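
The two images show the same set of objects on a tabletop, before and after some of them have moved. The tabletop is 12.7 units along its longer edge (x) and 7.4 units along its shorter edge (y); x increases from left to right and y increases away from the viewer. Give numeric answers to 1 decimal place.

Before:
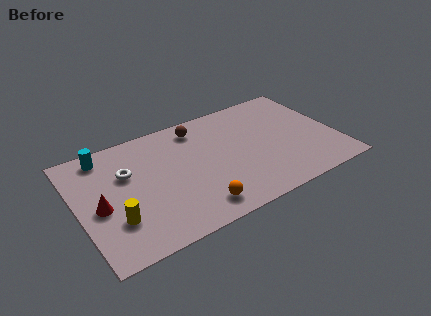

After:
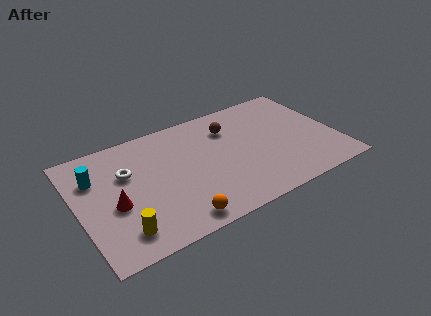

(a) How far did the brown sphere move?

1.7

The brown sphere moved from about (6.2, 6.2) to (7.7, 5.5), a distance of √(1.5² + 0.7²) ≈ 1.7.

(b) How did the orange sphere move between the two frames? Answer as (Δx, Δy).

(-1.0, -0.3)

The orange sphere started near (5.4, 1.2) and ended near (4.4, 0.9).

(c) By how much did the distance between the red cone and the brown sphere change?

+0.5

The distance was about 6.0 in the first image and 6.5 in the second, so they moved 0.5 units further apart.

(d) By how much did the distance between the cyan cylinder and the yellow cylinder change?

-0.3

The distance was about 4.2 in the first image and 3.9 in the second, so they moved 0.3 units closer together.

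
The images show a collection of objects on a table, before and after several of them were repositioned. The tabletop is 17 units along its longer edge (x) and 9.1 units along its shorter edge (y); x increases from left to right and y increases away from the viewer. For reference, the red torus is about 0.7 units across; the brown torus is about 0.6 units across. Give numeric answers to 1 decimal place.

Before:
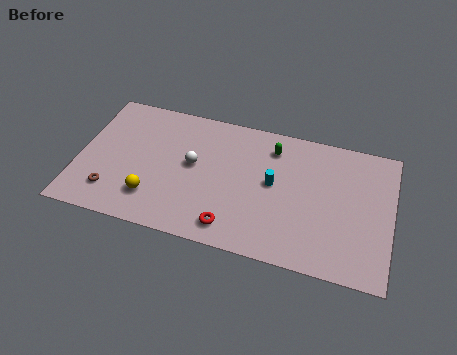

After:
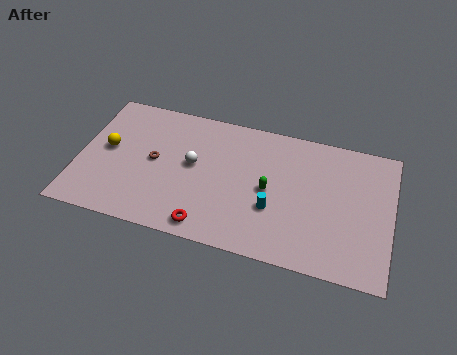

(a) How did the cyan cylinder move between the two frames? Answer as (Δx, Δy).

(0.1, -1.7)

From the two frames, the cyan cylinder sits at roughly (10.6, 4.9) before and (10.7, 3.2) after.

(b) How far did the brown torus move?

3.4

From (2.0, 2.0) to (4.1, 4.7), the brown torus covered √(2.1² + 2.7²) ≈ 3.4 units.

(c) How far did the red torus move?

1.3

From (8.6, 1.4) to (7.3, 1.1), the red torus covered √(1.3² + 0.3²) ≈ 1.3 units.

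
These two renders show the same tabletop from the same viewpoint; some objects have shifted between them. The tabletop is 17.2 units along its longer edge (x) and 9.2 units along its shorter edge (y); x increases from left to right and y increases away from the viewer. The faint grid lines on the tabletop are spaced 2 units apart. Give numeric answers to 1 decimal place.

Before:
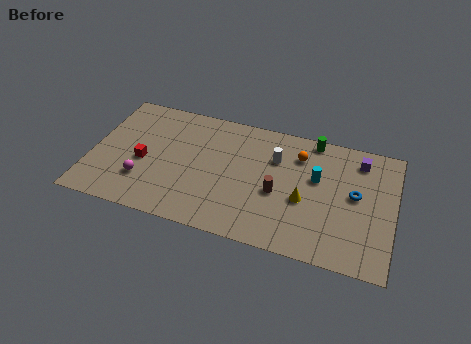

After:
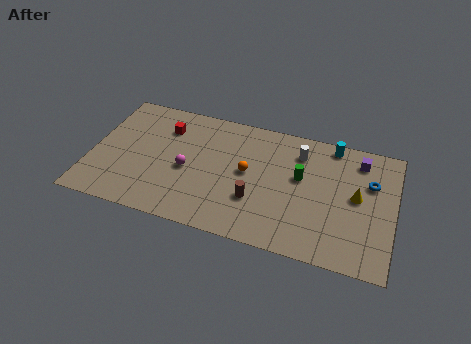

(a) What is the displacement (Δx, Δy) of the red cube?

(1.0, 2.9)

From the two frames, the red cube sits at roughly (3.0, 4.0) before and (4.0, 6.9) after.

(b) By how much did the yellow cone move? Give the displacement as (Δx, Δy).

(2.9, 1.1)

From the two frames, the yellow cone sits at roughly (12.2, 3.8) before and (15.1, 4.9) after.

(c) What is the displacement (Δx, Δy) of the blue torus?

(0.8, 1.1)

From the two frames, the blue torus sits at roughly (15.0, 5.0) before and (15.8, 6.1) after.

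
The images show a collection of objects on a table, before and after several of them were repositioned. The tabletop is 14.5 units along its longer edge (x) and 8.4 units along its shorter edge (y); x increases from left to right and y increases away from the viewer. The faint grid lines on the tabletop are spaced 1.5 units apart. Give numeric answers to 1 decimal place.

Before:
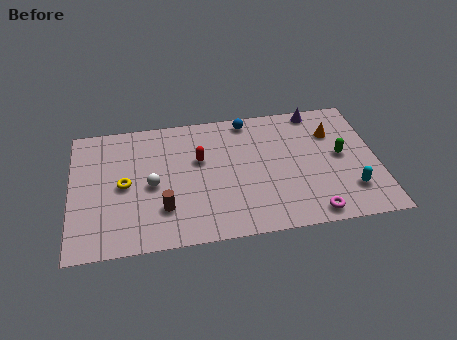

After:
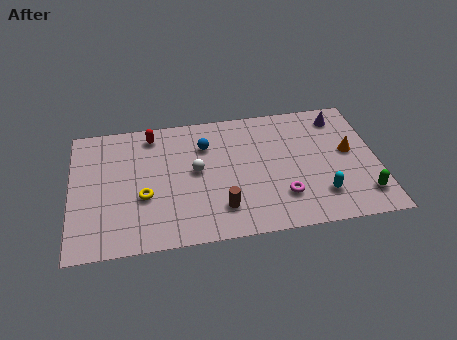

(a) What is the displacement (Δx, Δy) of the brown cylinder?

(2.7, -0.4)

The brown cylinder was at about (4.3, 2.3) and moved to about (7.0, 1.9).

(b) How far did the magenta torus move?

1.8

The magenta torus was near (11.2, 0.9) before and (9.9, 2.2) after, so it travelled √(1.3² + 1.3²) ≈ 1.8 units.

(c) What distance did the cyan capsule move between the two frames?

1.4

From (13.1, 2.1) to (11.7, 2.0), the cyan capsule covered √(1.4² + 0.1²) ≈ 1.4 units.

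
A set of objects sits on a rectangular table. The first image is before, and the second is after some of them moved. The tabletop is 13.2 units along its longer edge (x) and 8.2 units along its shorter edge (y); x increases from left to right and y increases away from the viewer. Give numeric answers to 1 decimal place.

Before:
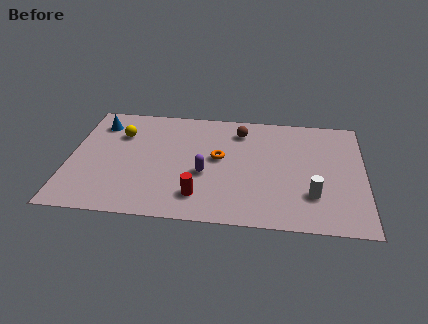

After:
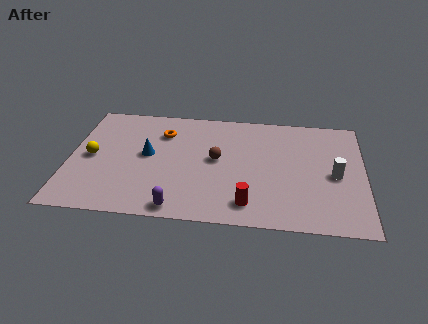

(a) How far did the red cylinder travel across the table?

2.2

The red cylinder moved from about (5.9, 1.7) to (8.1, 1.4), a distance of √(2.2² + 0.3²) ≈ 2.2.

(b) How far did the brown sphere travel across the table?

2.4

The brown sphere was near (7.6, 6.6) before and (6.6, 4.4) after, so it travelled √(1.0² + 2.2²) ≈ 2.4 units.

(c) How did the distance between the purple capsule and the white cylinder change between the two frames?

+2.6

They were about 4.9 units apart before and 7.5 after — 2.6 units further apart.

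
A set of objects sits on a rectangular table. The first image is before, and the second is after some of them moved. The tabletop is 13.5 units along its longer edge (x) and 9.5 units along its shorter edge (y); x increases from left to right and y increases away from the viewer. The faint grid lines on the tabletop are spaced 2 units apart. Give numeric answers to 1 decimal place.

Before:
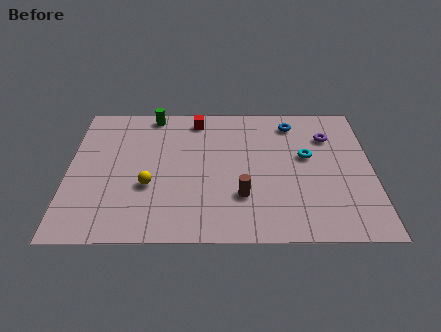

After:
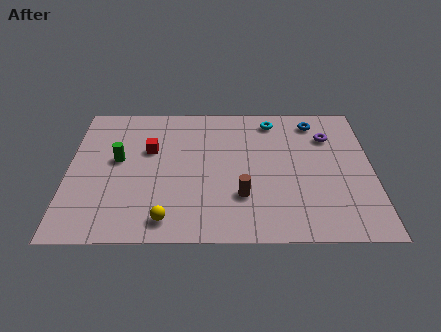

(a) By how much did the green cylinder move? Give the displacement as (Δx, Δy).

(-1.5, -3.3)

The green cylinder started near (3.7, 8.6) and ended near (2.2, 5.3).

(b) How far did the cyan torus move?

3.0

The cyan torus moved from about (10.6, 5.5) to (9.1, 8.1), a distance of √(1.5² + 2.6²) ≈ 3.0.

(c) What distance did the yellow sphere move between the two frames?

2.3

From (3.6, 3.5) to (4.4, 1.3), the yellow sphere covered √(0.8² + 2.2²) ≈ 2.3 units.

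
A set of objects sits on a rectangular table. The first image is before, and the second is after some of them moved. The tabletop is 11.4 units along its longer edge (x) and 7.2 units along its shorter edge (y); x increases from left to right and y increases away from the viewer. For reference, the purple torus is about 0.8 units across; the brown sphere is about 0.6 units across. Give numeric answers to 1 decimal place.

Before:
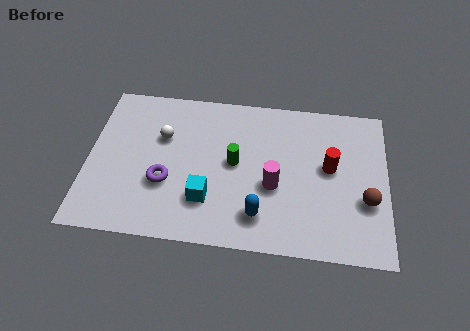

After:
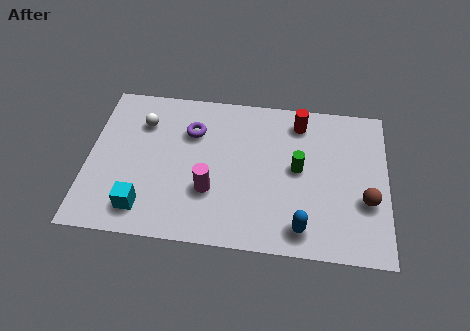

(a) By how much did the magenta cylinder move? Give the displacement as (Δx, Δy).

(-2.4, -0.5)

The magenta cylinder was at about (7.1, 2.9) and moved to about (4.7, 2.4).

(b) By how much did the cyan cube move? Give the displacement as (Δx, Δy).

(-2.4, -0.7)

The cyan cube was at about (4.6, 2.0) and moved to about (2.2, 1.3).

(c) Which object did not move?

the brown sphere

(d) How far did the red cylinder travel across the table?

2.3

The red cylinder was near (9.2, 4.0) before and (8.0, 6.0) after, so it travelled √(1.2² + 2.0²) ≈ 2.3 units.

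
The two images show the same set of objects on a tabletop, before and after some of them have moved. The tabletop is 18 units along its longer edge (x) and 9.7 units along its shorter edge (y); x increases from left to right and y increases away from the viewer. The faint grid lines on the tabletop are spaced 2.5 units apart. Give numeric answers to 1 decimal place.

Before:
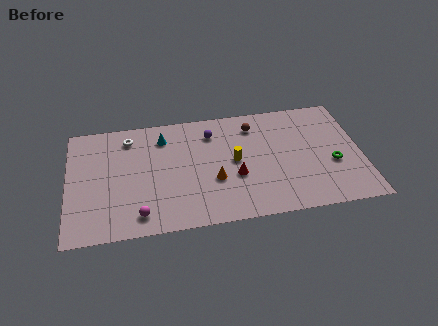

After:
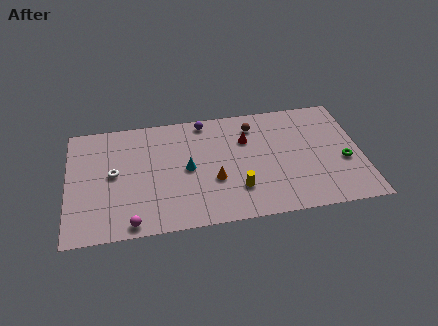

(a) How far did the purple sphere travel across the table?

1.2

The purple sphere moved from about (8.9, 7.6) to (8.5, 8.7), a distance of √(0.4² + 1.1²) ≈ 1.2.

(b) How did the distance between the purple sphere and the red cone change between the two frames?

-0.9

They were about 4.1 units apart before and 3.2 after — 0.9 units closer together.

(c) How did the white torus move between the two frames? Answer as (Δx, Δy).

(-1.0, -2.9)

The white torus started near (3.8, 8.0) and ended near (2.8, 5.1).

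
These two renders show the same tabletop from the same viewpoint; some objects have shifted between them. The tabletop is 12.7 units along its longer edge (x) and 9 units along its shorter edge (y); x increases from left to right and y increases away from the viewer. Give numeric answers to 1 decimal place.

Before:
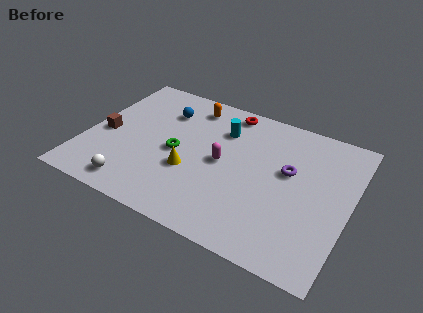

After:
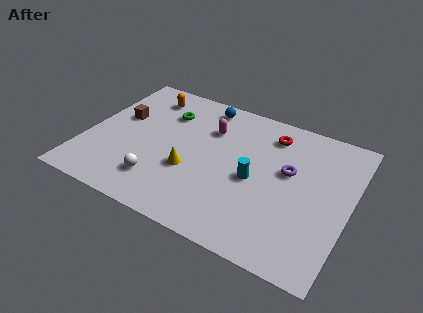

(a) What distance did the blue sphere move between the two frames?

2.2

From (3.4, 6.7) to (5.2, 7.9), the blue sphere covered √(1.8² + 1.2²) ≈ 2.2 units.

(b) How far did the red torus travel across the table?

2.3

From (6.4, 8.0) to (8.6, 7.3), the red torus covered √(2.2² + 0.7²) ≈ 2.3 units.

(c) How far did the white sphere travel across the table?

1.4

The white sphere moved from about (2.8, 1.2) to (3.9, 2.0), a distance of √(1.1² + 0.8²) ≈ 1.4.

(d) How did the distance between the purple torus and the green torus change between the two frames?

+0.9

The distance was about 5.4 in the first image and 6.3 in the second, so they moved 0.9 units further apart.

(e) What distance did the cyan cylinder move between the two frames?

3.1

The cyan cylinder was near (6.3, 6.6) before and (8.2, 4.1) after, so it travelled √(1.9² + 2.5²) ≈ 3.1 units.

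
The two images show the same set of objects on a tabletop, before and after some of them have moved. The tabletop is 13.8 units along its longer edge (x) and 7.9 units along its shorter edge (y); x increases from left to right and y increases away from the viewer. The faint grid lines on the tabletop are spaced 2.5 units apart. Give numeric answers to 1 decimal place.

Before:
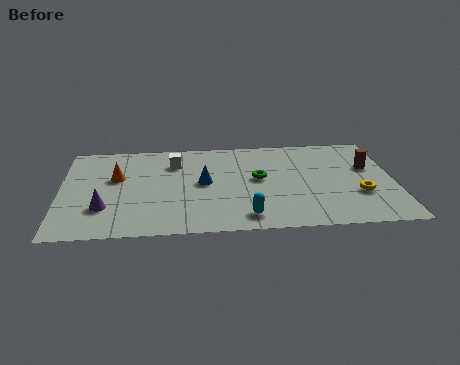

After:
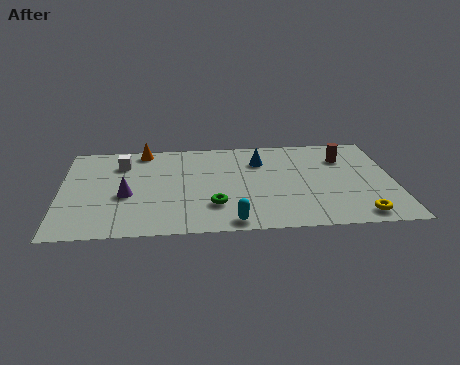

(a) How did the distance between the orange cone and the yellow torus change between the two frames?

+0.5

The distance was about 10.2 in the first image and 10.7 in the second, so they moved 0.5 units further apart.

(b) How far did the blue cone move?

2.9

From (5.9, 4.1) to (8.3, 5.8), the blue cone covered √(2.4² + 1.7²) ≈ 2.9 units.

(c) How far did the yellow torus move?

1.7

The yellow torus was near (12.3, 2.7) before and (12.2, 1.0) after, so it travelled √(0.1² + 1.7²) ≈ 1.7 units.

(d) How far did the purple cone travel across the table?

1.3

The purple cone was near (1.8, 2.3) before and (2.7, 3.3) after, so it travelled √(0.9² + 1.0²) ≈ 1.3 units.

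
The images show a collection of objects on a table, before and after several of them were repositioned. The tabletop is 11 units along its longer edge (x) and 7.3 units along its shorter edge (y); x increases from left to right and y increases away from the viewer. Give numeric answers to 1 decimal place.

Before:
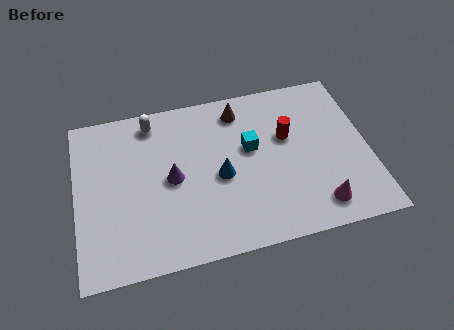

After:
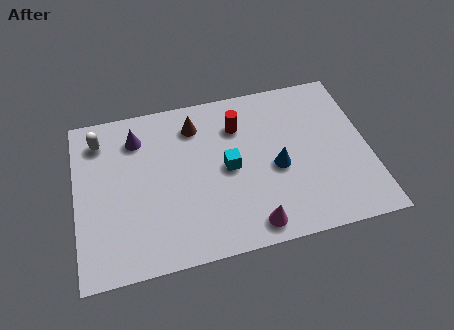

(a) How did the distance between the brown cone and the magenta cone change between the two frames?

-0.3

They were about 5.5 units apart before and 5.2 after — 0.3 units closer together.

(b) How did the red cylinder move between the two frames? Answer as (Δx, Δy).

(-1.8, 0.9)

The red cylinder was at about (8.0, 4.5) and moved to about (6.2, 5.4).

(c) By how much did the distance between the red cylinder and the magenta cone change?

+1.1

They were about 3.4 units apart before and 4.5 after — 1.1 units further apart.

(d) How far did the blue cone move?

2.1

The blue cone moved from about (5.4, 3.3) to (7.5, 3.2), a distance of √(2.1² + 0.1²) ≈ 2.1.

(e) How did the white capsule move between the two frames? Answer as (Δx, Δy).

(-2.0, -0.4)

The white capsule started near (3.0, 6.3) and ended near (1.0, 5.9).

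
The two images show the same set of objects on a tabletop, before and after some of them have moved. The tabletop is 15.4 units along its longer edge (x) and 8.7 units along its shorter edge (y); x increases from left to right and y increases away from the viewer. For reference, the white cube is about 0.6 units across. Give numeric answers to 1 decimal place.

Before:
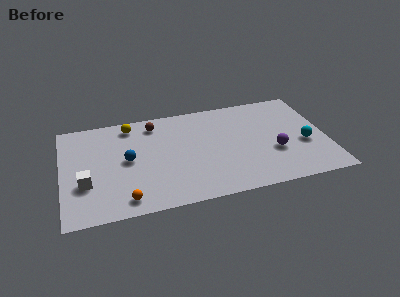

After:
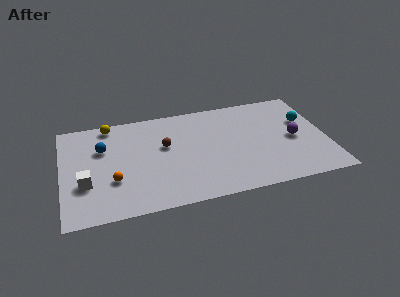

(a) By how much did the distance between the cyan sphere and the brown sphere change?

-1.1

Before: roughly 9.4 units apart; after: 8.3. That's 1.1 units closer together.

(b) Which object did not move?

the white cube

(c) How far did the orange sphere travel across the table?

1.8

From (3.5, 1.2) to (2.9, 2.9), the orange sphere covered √(0.6² + 1.7²) ≈ 1.8 units.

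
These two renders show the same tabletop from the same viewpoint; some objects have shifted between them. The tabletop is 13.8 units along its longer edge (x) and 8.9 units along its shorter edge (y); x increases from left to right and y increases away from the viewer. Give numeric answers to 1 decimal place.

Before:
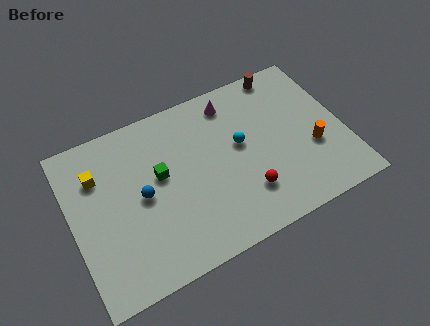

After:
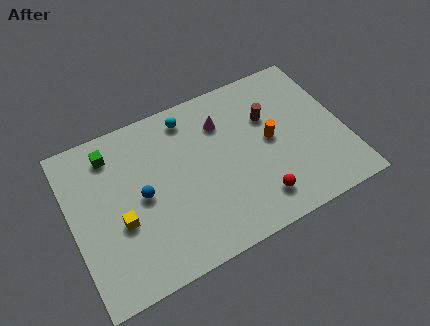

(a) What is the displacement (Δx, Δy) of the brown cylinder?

(-1.1, -2.2)

From the two frames, the brown cylinder sits at roughly (11.3, 8.1) before and (10.2, 5.9) after.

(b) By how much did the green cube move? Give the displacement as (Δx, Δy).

(-2.2, 2.2)

The green cube was at about (4.5, 5.1) and moved to about (2.3, 7.3).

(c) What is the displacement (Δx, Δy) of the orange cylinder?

(-2.0, 1.3)

The orange cylinder was at about (12.1, 3.3) and moved to about (10.1, 4.6).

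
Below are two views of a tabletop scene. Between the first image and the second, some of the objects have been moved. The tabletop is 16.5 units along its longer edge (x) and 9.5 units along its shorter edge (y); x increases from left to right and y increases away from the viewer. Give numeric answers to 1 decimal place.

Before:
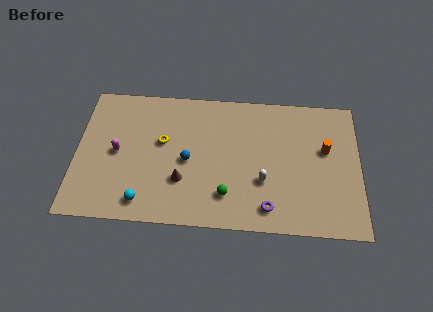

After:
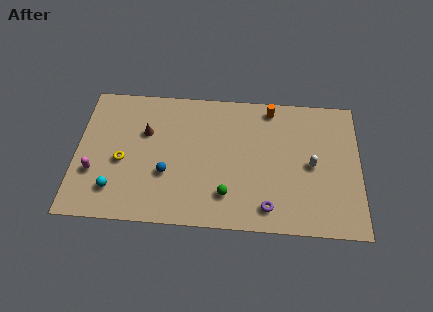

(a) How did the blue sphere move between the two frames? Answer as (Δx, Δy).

(-1.2, -1.0)

The blue sphere was at about (6.5, 4.4) and moved to about (5.3, 3.4).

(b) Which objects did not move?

the green sphere and the purple torus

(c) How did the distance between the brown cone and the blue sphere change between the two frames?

+1.7

They were about 1.4 units apart before and 3.1 after — 1.7 units further apart.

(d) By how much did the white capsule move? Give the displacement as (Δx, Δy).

(2.8, 1.3)

The white capsule started near (10.9, 3.3) and ended near (13.7, 4.6).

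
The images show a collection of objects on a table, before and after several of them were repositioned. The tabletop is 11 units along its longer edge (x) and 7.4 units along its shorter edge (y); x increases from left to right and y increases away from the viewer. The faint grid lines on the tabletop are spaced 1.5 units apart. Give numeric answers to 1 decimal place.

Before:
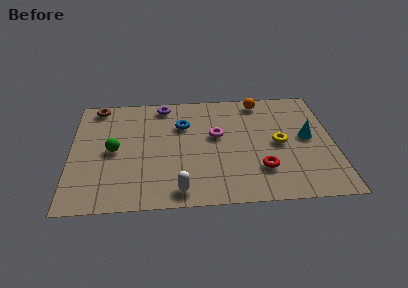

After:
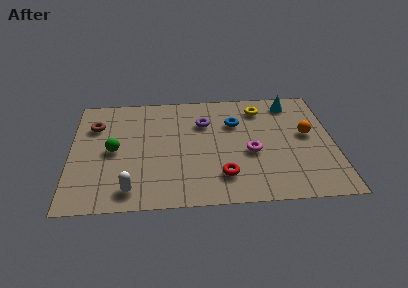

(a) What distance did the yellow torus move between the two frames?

2.5

From (8.7, 3.6) to (8.0, 6.0), the yellow torus covered √(0.7² + 2.4²) ≈ 2.5 units.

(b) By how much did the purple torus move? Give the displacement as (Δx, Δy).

(1.7, -1.3)

The purple torus was at about (3.9, 6.5) and moved to about (5.6, 5.2).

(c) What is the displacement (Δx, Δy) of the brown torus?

(-0.1, -1.3)

The brown torus started near (1.1, 6.6) and ended near (1.0, 5.3).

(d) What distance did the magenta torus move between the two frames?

1.8

The magenta torus was near (6.1, 4.3) before and (7.5, 3.1) after, so it travelled √(1.4² + 1.2²) ≈ 1.8 units.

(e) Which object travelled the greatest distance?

the orange sphere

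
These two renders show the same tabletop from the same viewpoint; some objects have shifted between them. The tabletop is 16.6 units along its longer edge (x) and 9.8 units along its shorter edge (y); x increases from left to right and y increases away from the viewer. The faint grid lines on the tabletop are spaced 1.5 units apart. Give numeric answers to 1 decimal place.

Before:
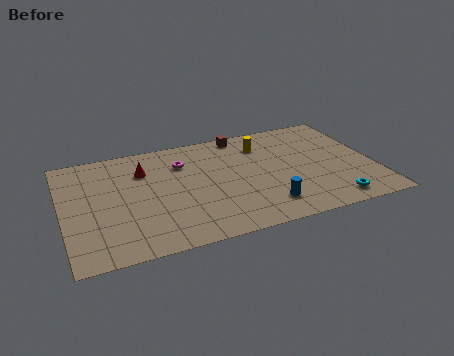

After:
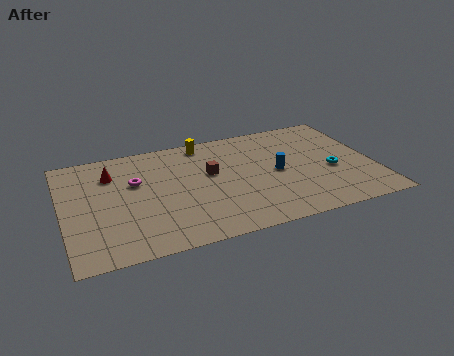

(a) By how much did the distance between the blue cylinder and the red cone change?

+1.1

Before: roughly 8.0 units apart; after: 9.1. That's 1.1 units further apart.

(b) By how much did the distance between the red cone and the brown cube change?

-0.4

The distance was about 5.8 in the first image and 5.4 in the second, so they moved 0.4 units closer together.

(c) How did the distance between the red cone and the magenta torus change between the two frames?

-0.5

They were about 2.1 units apart before and 1.6 after — 0.5 units closer together.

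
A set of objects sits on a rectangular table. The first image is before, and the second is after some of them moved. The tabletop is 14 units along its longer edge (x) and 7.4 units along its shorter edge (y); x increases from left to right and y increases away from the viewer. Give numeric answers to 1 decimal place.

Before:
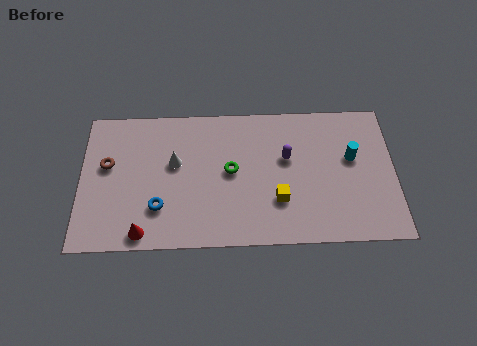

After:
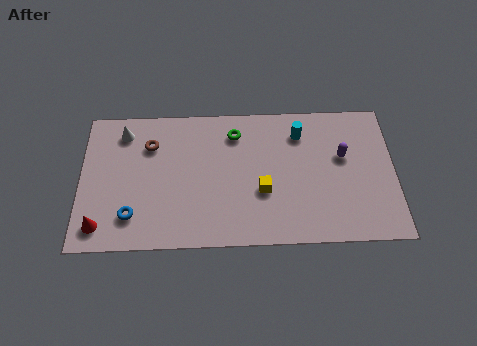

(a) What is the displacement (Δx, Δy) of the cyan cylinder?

(-2.3, 1.4)

The cyan cylinder was at about (12.1, 4.4) and moved to about (9.8, 5.8).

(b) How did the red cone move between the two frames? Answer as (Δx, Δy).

(-1.9, 0.4)

From the two frames, the red cone sits at roughly (2.8, 0.8) before and (0.9, 1.2) after.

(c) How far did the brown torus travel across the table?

2.1

The brown torus was near (1.2, 4.4) before and (3.1, 5.4) after, so it travelled √(1.9² + 1.0²) ≈ 2.1 units.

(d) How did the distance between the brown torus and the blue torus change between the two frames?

+0.5

They were about 3.3 units apart before and 3.8 after — 0.5 units further apart.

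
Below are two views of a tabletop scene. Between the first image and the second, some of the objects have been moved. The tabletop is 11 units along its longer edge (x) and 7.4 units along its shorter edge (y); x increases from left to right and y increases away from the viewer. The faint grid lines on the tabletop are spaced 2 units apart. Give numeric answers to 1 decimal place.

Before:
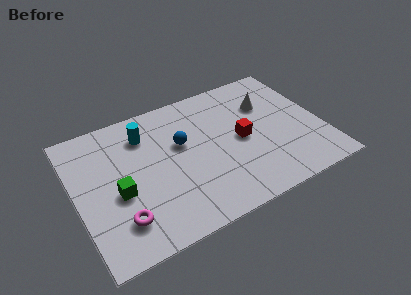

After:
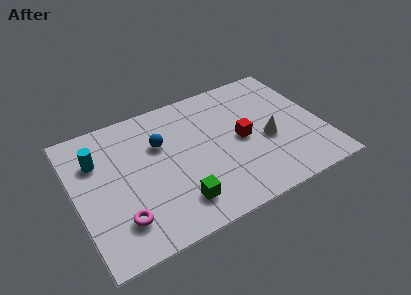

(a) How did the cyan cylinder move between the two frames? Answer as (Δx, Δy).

(-2.2, -0.5)

The cyan cylinder started near (3.3, 5.7) and ended near (1.1, 5.2).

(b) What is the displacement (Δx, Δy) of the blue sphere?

(-0.9, 0.4)

The blue sphere started near (4.8, 4.5) and ended near (3.9, 4.9).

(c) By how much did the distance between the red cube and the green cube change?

-1.8

The distance was about 5.6 in the first image and 3.8 in the second, so they moved 1.8 units closer together.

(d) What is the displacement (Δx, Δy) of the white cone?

(-0.3, -2.0)

The white cone started near (8.8, 5.1) and ended near (8.5, 3.1).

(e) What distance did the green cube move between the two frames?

2.9

The green cube moved from about (1.8, 3.1) to (4.2, 1.5), a distance of √(2.4² + 1.6²) ≈ 2.9.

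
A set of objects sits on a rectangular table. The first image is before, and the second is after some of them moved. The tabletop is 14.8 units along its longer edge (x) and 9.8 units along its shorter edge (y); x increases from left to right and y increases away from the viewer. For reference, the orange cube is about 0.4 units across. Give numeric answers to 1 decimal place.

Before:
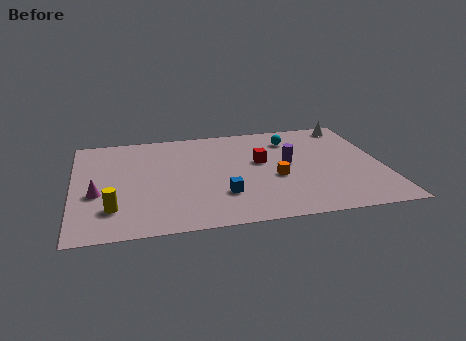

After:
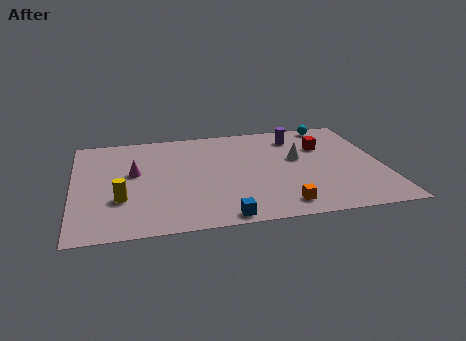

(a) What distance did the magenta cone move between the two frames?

2.5

The magenta cone moved from about (1.1, 3.9) to (2.9, 5.6), a distance of √(1.8² + 1.7²) ≈ 2.5.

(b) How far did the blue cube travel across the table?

2.0

From (7.0, 2.8) to (6.9, 0.8), the blue cube covered √(0.1² + 2.0²) ≈ 2.0 units.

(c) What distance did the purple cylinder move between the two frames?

2.7

The purple cylinder was near (10.3, 5.3) before and (10.9, 7.9) after, so it travelled √(0.6² + 2.6²) ≈ 2.7 units.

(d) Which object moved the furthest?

the white cone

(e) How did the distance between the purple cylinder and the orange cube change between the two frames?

+5.1

The distance was about 1.5 in the first image and 6.6 in the second, so they moved 5.1 units further apart.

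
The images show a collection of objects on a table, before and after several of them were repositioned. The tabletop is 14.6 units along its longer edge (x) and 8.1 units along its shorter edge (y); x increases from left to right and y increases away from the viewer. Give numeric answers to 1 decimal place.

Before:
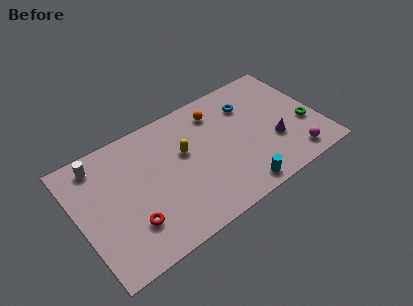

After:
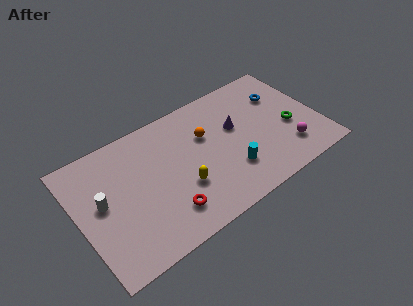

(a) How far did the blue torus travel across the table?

2.0

The blue torus moved from about (10.7, 6.0) to (12.7, 5.7), a distance of √(2.0² + 0.3²) ≈ 2.0.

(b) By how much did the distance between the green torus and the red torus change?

-2.9

Before: roughly 10.9 units apart; after: 8.0. That's 2.9 units closer together.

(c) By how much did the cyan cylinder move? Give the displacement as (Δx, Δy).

(-0.2, 1.4)

The cyan cylinder was at about (9.1, 0.9) and moved to about (8.9, 2.3).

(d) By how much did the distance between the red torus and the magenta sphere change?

-2.4

Before: roughly 9.9 units apart; after: 7.5. That's 2.4 units closer together.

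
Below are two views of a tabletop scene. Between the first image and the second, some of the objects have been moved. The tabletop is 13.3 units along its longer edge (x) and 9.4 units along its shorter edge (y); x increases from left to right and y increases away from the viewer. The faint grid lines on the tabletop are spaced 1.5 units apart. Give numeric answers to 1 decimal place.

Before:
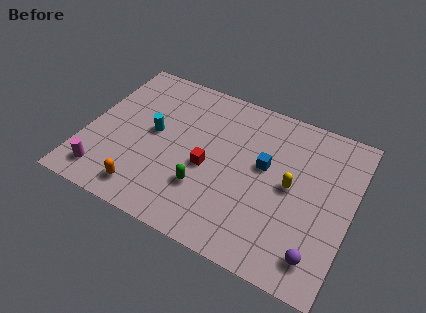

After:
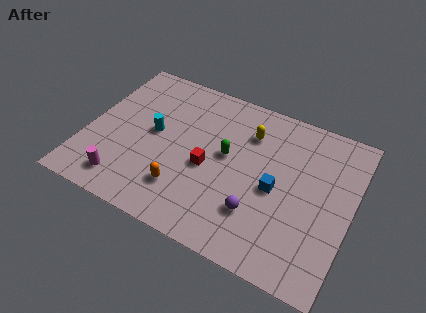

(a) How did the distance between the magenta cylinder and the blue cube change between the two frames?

-0.7

The distance was about 8.5 in the first image and 7.8 in the second, so they moved 0.7 units closer together.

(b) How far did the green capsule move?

2.5

From (6.2, 2.8) to (7.0, 5.2), the green capsule covered √(0.8² + 2.4²) ≈ 2.5 units.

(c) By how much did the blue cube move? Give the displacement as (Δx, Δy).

(0.7, -1.1)

The blue cube was at about (8.9, 5.4) and moved to about (9.6, 4.3).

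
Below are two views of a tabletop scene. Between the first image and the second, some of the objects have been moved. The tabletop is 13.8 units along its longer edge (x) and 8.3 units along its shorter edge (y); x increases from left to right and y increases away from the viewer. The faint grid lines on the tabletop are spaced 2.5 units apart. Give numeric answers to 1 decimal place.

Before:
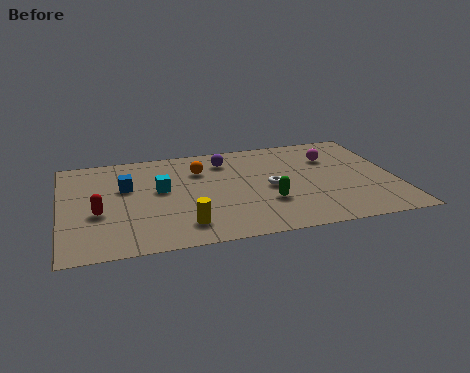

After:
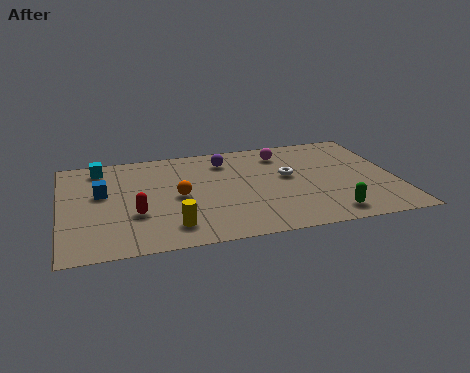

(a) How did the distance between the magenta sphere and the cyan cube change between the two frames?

+0.3

They were about 7.3 units apart before and 7.6 after — 0.3 units further apart.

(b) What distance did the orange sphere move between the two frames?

2.2

From (5.8, 6.0) to (4.8, 4.0), the orange sphere covered √(1.0² + 2.0²) ≈ 2.2 units.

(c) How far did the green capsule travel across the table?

2.8

From (8.4, 2.7) to (10.8, 1.2), the green capsule covered √(2.4² + 1.5²) ≈ 2.8 units.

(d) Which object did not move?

the purple sphere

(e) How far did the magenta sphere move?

2.2

From (11.3, 5.9) to (9.3, 6.7), the magenta sphere covered √(2.0² + 0.8²) ≈ 2.2 units.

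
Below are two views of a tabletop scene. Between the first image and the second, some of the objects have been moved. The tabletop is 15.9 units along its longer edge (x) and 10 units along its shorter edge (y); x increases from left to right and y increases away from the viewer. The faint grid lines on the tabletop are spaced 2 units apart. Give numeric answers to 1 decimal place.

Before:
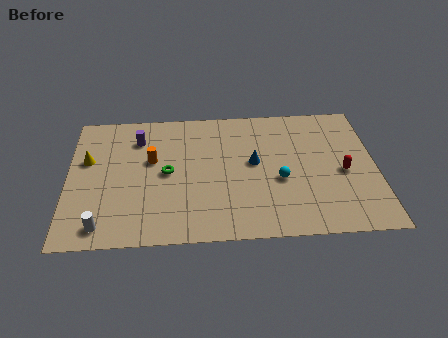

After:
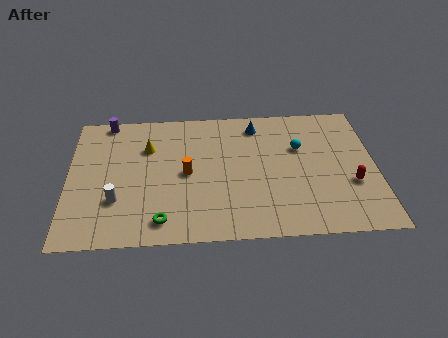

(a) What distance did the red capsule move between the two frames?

1.0

The red capsule was near (14.2, 4.5) before and (14.6, 3.6) after, so it travelled √(0.4² + 0.9²) ≈ 1.0 units.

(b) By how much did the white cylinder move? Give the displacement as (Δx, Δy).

(0.7, 1.8)

The white cylinder was at about (1.8, 1.3) and moved to about (2.5, 3.1).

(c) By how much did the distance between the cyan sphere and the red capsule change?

+0.6

They were about 3.3 units apart before and 3.9 after — 0.6 units further apart.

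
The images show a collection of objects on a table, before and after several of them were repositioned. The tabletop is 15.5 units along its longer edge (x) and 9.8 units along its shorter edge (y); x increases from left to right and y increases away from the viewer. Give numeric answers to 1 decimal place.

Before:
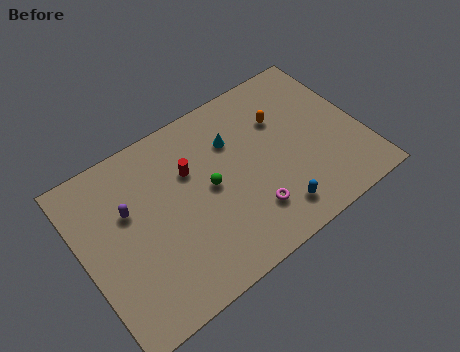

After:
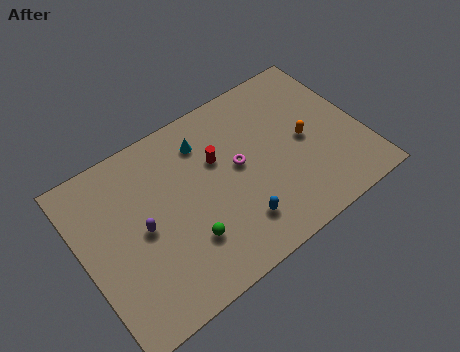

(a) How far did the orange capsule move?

2.1

The orange capsule moved from about (11.4, 6.7) to (12.4, 4.8), a distance of √(1.0² + 1.9²) ≈ 2.1.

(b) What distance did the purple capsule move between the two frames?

1.5

From (2.7, 6.2) to (3.2, 4.8), the purple capsule covered √(0.5² + 1.4²) ≈ 1.5 units.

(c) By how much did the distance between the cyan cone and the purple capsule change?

-1.1

They were about 6.0 units apart before and 4.9 after — 1.1 units closer together.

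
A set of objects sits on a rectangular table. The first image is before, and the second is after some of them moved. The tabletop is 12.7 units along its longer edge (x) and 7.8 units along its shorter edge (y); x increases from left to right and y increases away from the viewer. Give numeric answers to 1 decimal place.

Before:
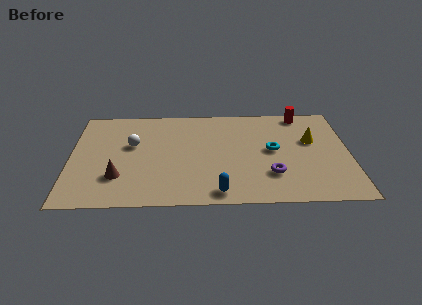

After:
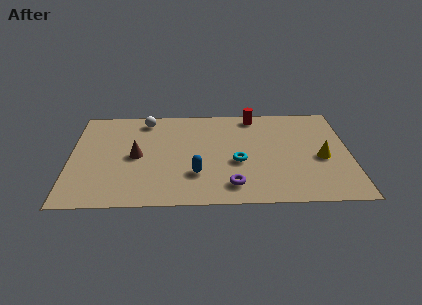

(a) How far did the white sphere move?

2.1

The white sphere was near (2.8, 4.7) before and (3.4, 6.7) after, so it travelled √(0.6² + 2.0²) ≈ 2.1 units.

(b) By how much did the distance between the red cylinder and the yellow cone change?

+2.4

Before: roughly 2.2 units apart; after: 4.6. That's 2.4 units further apart.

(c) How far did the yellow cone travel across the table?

1.5

The yellow cone was near (11.0, 4.8) before and (11.4, 3.4) after, so it travelled √(0.4² + 1.4²) ≈ 1.5 units.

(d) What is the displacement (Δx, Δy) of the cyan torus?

(-1.6, -0.9)

The cyan torus started near (9.2, 4.1) and ended near (7.6, 3.2).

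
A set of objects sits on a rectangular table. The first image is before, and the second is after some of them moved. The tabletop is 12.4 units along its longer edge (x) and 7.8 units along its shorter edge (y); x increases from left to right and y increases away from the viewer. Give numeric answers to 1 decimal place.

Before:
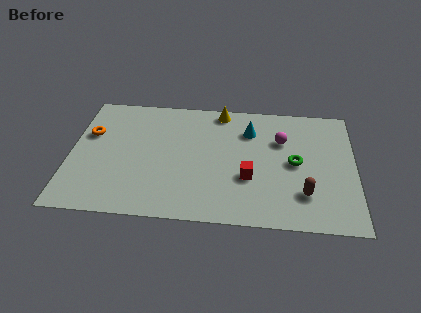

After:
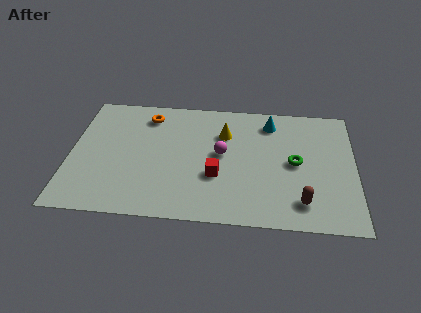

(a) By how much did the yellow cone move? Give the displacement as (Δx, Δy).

(0.2, -1.5)

From the two frames, the yellow cone sits at roughly (6.5, 7.0) before and (6.7, 5.5) after.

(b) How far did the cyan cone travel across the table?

1.1

The cyan cone was near (7.8, 5.8) before and (8.7, 6.4) after, so it travelled √(0.9² + 0.6²) ≈ 1.1 units.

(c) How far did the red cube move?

1.4

From (7.8, 2.8) to (6.4, 2.8), the red cube covered √(1.4² + 0.0²) ≈ 1.4 units.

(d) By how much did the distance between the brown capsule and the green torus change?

+0.5

The distance was about 1.9 in the first image and 2.4 in the second, so they moved 0.5 units further apart.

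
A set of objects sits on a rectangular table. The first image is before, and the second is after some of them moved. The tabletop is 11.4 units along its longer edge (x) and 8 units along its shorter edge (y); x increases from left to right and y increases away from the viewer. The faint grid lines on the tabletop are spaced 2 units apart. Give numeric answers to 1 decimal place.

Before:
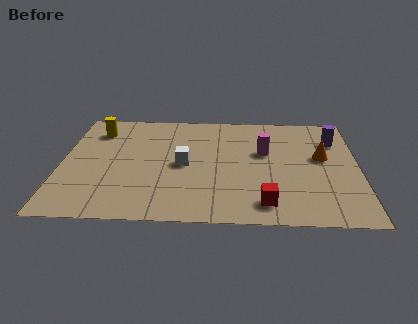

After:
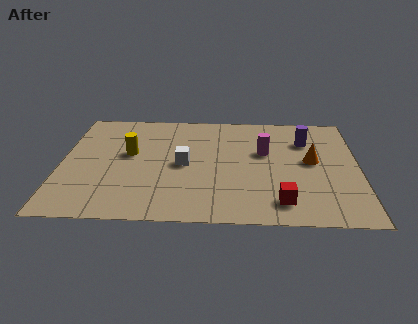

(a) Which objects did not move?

the magenta cylinder and the white cube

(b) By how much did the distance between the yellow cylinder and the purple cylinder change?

-2.3

The distance was about 9.2 in the first image and 6.9 in the second, so they moved 2.3 units closer together.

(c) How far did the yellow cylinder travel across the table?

2.1

From (1.3, 6.3) to (2.6, 4.6), the yellow cylinder covered √(1.3² + 1.7²) ≈ 2.1 units.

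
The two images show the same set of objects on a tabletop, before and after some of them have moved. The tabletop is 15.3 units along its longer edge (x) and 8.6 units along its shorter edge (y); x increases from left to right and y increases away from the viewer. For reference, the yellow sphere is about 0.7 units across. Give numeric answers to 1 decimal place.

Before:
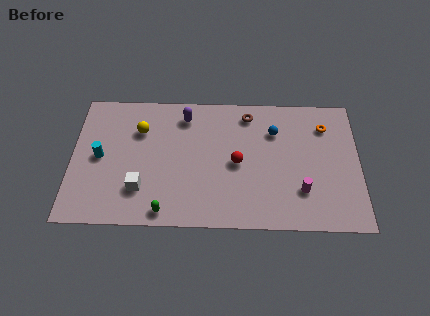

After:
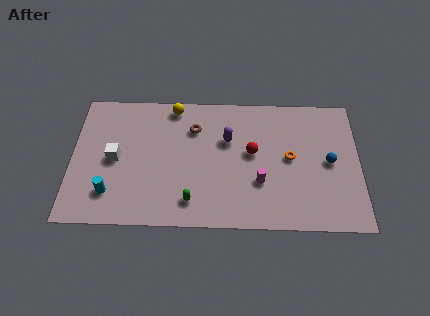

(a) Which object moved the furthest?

the blue sphere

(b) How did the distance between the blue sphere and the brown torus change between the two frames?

+5.7

They were about 1.8 units apart before and 7.5 after — 5.7 units further apart.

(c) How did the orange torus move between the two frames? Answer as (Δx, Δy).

(-1.9, -2.1)

The orange torus was at about (13.5, 6.6) and moved to about (11.6, 4.5).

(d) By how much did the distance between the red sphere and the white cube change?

+1.9

Before: roughly 5.4 units apart; after: 7.3. That's 1.9 units further apart.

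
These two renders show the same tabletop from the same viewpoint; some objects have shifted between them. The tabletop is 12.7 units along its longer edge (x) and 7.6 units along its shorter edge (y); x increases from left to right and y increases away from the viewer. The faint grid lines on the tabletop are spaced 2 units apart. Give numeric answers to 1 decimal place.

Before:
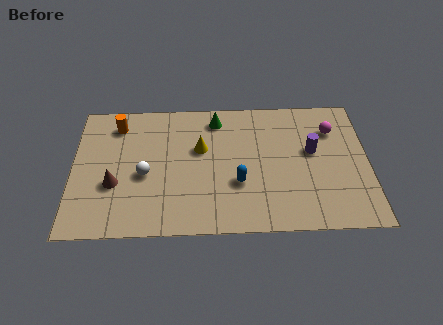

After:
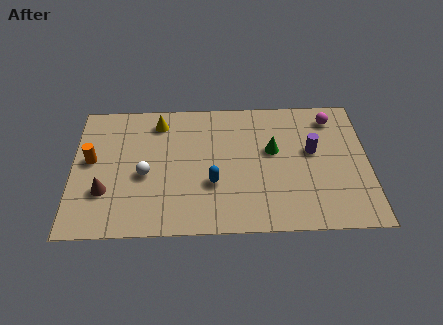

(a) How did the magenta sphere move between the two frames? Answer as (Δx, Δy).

(0.0, 0.7)

The magenta sphere started near (11.2, 5.6) and ended near (11.2, 6.3).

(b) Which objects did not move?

the purple cylinder and the white sphere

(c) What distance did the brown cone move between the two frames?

0.6

The brown cone moved from about (1.8, 2.8) to (1.4, 2.4), a distance of √(0.4² + 0.4²) ≈ 0.6.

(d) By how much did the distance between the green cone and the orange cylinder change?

+3.5

The distance was about 4.3 in the first image and 7.8 in the second, so they moved 3.5 units further apart.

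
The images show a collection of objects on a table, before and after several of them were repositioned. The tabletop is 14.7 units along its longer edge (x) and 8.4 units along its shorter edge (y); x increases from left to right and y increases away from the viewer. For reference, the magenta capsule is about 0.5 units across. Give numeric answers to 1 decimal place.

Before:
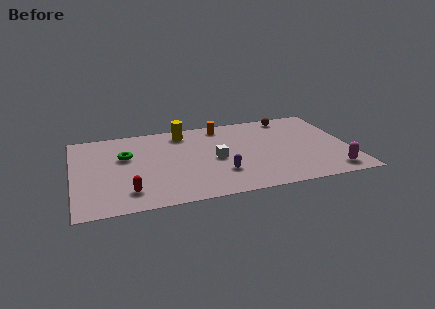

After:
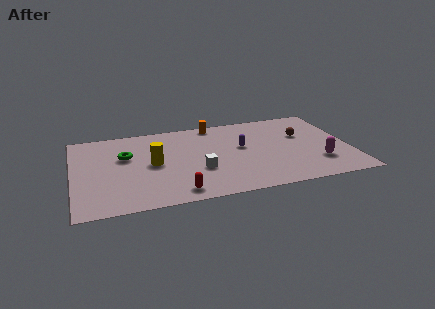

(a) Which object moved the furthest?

the yellow cylinder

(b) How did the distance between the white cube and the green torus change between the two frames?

-0.5

They were about 4.9 units apart before and 4.4 after — 0.5 units closer together.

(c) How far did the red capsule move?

2.6

The red capsule was near (2.8, 1.7) before and (5.3, 1.1) after, so it travelled √(2.5² + 0.6²) ≈ 2.6 units.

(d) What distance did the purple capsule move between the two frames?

2.7

From (7.7, 2.4) to (9.0, 4.8), the purple capsule covered √(1.3² + 2.4²) ≈ 2.7 units.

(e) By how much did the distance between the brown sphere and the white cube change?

+0.6

Before: roughly 5.5 units apart; after: 6.1. That's 0.6 units further apart.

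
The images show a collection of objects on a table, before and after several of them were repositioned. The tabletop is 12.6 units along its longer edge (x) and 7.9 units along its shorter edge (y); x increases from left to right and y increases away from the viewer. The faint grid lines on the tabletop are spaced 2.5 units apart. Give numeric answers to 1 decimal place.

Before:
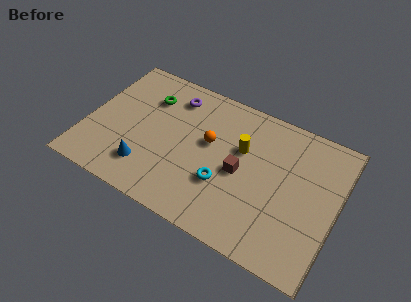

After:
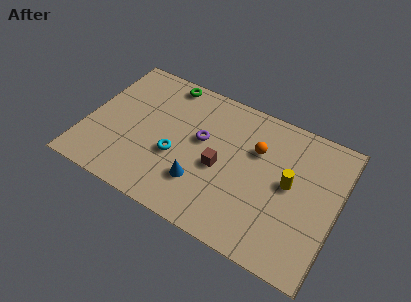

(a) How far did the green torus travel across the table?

1.5

The green torus was near (2.8, 5.8) before and (3.5, 7.1) after, so it travelled √(0.7² + 1.3²) ≈ 1.5 units.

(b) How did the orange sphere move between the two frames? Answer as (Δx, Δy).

(2.3, 0.7)

From the two frames, the orange sphere sits at roughly (6.1, 4.6) before and (8.4, 5.3) after.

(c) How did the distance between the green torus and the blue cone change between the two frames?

+1.5

The distance was about 4.0 in the first image and 5.5 in the second, so they moved 1.5 units further apart.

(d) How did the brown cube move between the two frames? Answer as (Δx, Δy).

(-1.0, -0.2)

The brown cube started near (7.8, 3.7) and ended near (6.8, 3.5).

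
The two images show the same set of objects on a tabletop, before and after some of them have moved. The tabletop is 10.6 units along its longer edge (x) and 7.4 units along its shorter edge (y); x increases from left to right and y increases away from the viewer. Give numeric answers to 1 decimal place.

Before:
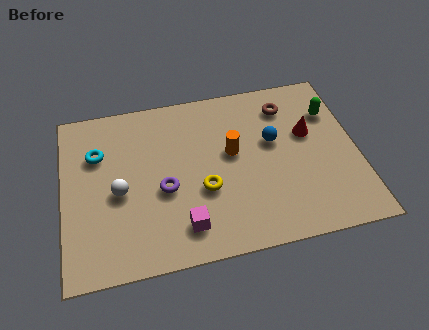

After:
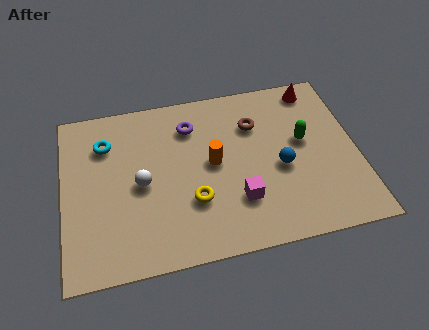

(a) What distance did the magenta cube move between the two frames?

2.1

From (4.2, 1.4) to (6.2, 2.1), the magenta cube covered √(2.0² + 0.7²) ≈ 2.1 units.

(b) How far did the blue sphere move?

1.2

From (7.6, 4.4) to (7.8, 3.2), the blue sphere covered √(0.2² + 1.2²) ≈ 1.2 units.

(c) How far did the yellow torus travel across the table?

0.6

From (5.0, 2.8) to (4.6, 2.4), the yellow torus covered √(0.4² + 0.4²) ≈ 0.6 units.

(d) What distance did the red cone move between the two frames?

2.0

From (8.9, 4.5) to (9.3, 6.5), the red cone covered √(0.4² + 2.0²) ≈ 2.0 units.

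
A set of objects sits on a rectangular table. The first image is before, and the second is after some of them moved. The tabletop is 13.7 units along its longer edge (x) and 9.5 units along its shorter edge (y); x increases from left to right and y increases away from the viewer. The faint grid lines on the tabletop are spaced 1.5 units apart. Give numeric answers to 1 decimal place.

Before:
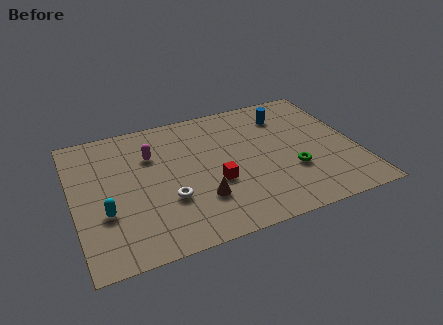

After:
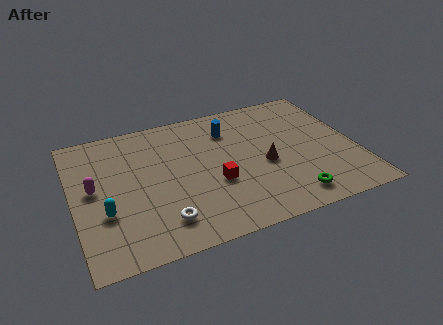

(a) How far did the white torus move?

1.4

From (4.4, 3.2) to (4.0, 1.9), the white torus covered √(0.4² + 1.3²) ≈ 1.4 units.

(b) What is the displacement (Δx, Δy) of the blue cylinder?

(-2.8, -0.2)

The blue cylinder started near (10.6, 7.4) and ended near (7.8, 7.2).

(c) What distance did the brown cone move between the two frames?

3.6

From (5.9, 2.7) to (9.2, 4.1), the brown cone covered √(3.3² + 1.4²) ≈ 3.6 units.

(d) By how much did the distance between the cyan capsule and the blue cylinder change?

-2.6

Before: roughly 10.1 units apart; after: 7.5. That's 2.6 units closer together.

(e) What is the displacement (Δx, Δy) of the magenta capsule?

(-2.9, -1.5)

The magenta capsule was at about (3.9, 6.6) and moved to about (1.0, 5.1).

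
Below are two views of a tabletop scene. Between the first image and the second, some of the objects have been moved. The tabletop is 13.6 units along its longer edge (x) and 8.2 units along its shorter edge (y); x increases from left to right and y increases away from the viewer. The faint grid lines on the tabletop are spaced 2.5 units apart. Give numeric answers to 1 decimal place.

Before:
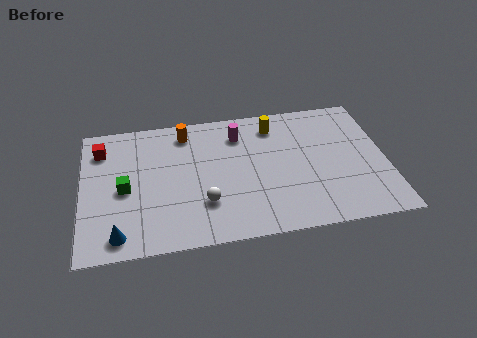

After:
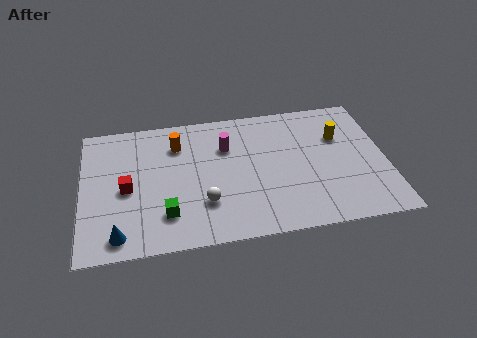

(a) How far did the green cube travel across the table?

2.5

The green cube was near (1.9, 3.8) before and (3.7, 2.0) after, so it travelled √(1.8² + 1.8²) ≈ 2.5 units.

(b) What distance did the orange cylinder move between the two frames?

0.8

From (4.7, 6.9) to (4.3, 6.2), the orange cylinder covered √(0.4² + 0.7²) ≈ 0.8 units.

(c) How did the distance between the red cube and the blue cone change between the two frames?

-2.6

They were about 5.3 units apart before and 2.7 after — 2.6 units closer together.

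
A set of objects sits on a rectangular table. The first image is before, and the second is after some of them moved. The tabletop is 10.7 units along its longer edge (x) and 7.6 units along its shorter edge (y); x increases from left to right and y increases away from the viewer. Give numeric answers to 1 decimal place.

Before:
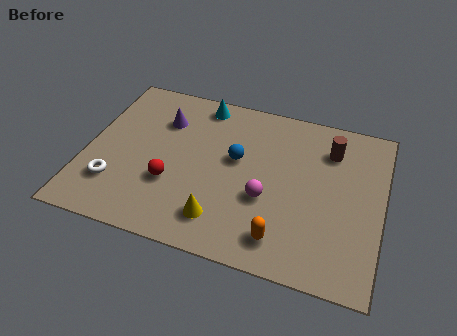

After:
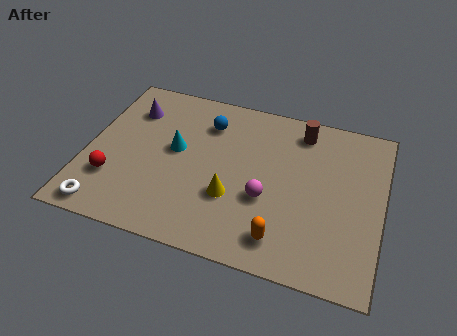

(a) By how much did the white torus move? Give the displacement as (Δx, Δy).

(-0.2, -1.2)

From the two frames, the white torus sits at roughly (1.2, 2.0) before and (1.0, 0.8) after.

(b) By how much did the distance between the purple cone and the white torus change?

+1.1

They were about 3.8 units apart before and 4.9 after — 1.1 units further apart.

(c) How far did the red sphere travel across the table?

2.1

The red sphere moved from about (3.2, 2.6) to (1.1, 2.2), a distance of √(2.1² + 0.4²) ≈ 2.1.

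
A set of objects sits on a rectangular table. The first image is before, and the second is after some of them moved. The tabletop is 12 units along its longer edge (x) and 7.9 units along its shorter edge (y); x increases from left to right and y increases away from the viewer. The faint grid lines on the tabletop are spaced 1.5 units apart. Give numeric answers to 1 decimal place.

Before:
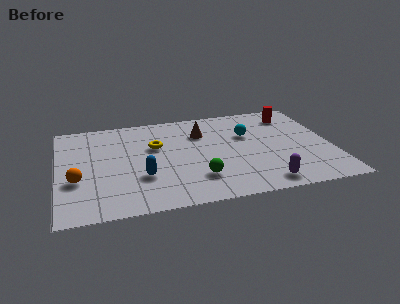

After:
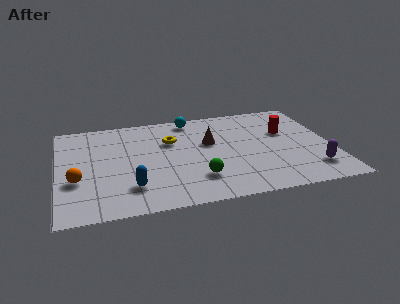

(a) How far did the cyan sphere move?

3.1

The cyan sphere was near (8.4, 5.1) before and (6.0, 7.0) after, so it travelled √(2.4² + 1.9²) ≈ 3.1 units.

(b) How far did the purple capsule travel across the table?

2.3

The purple capsule was near (8.8, 1.0) before and (11.0, 1.7) after, so it travelled √(2.2² + 0.7²) ≈ 2.3 units.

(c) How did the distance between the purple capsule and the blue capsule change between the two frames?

+2.5

Before: roughly 5.4 units apart; after: 7.9. That's 2.5 units further apart.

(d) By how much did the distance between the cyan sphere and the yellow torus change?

-2.1

Before: roughly 4.1 units apart; after: 2.0. That's 2.1 units closer together.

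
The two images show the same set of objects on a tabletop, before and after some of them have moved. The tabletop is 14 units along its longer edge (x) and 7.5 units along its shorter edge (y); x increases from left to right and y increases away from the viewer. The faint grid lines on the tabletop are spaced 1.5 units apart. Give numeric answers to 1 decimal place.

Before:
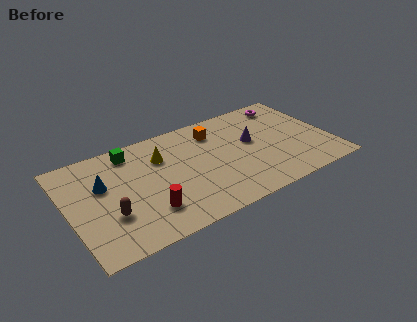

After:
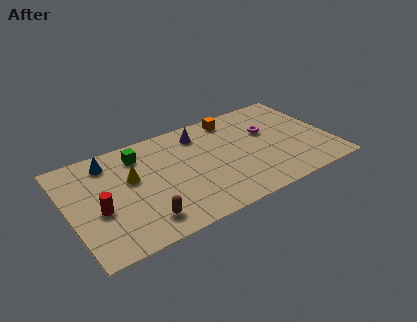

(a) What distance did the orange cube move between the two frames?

1.3

The orange cube moved from about (8.1, 5.9) to (9.2, 6.5), a distance of √(1.1² + 0.6²) ≈ 1.3.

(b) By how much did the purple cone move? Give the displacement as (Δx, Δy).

(-2.6, 1.8)

From the two frames, the purple cone sits at roughly (9.9, 4.3) before and (7.3, 6.1) after.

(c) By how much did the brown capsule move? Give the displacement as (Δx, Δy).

(1.6, -1.1)

The brown capsule started near (2.0, 2.5) and ended near (3.6, 1.4).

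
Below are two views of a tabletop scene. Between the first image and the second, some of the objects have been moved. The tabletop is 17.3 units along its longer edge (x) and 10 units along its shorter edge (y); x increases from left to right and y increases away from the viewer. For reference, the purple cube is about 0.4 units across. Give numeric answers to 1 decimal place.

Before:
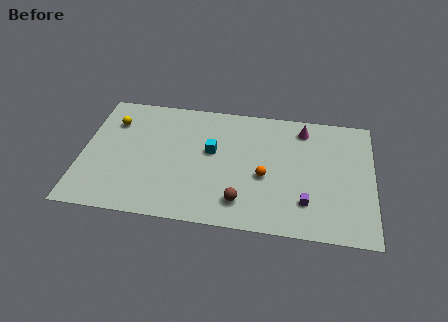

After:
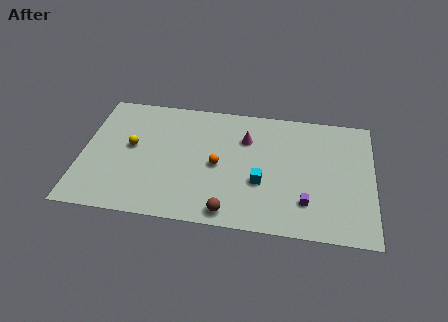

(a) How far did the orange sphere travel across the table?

2.8

From (10.9, 4.2) to (8.1, 4.7), the orange sphere covered √(2.8² + 0.5²) ≈ 2.8 units.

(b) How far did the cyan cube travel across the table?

3.7

From (7.7, 5.8) to (10.7, 3.7), the cyan cube covered √(3.0² + 2.1²) ≈ 3.7 units.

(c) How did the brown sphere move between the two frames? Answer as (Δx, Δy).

(-0.7, -0.9)

The brown sphere started near (9.6, 2.0) and ended near (8.9, 1.1).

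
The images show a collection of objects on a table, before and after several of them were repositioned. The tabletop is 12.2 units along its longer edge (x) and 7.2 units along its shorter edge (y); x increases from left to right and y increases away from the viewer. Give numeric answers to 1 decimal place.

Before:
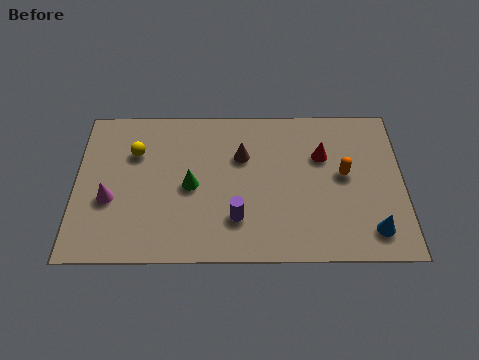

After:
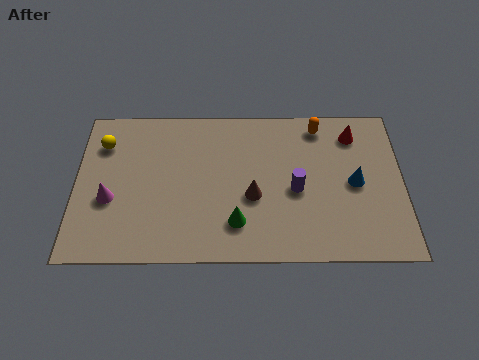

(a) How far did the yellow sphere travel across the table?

1.3

From (2.2, 5.0) to (1.0, 5.4), the yellow sphere covered √(1.2² + 0.4²) ≈ 1.3 units.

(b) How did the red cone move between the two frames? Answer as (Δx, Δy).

(1.2, 1.0)

From the two frames, the red cone sits at roughly (9.2, 4.8) before and (10.4, 5.8) after.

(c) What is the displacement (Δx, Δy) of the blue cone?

(-0.6, 2.2)

From the two frames, the blue cone sits at roughly (11.0, 1.3) before and (10.4, 3.5) after.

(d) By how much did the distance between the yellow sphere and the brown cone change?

+2.1

They were about 4.0 units apart before and 6.1 after — 2.1 units further apart.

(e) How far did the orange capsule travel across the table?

2.5

From (10.0, 3.9) to (9.1, 6.2), the orange capsule covered √(0.9² + 2.3²) ≈ 2.5 units.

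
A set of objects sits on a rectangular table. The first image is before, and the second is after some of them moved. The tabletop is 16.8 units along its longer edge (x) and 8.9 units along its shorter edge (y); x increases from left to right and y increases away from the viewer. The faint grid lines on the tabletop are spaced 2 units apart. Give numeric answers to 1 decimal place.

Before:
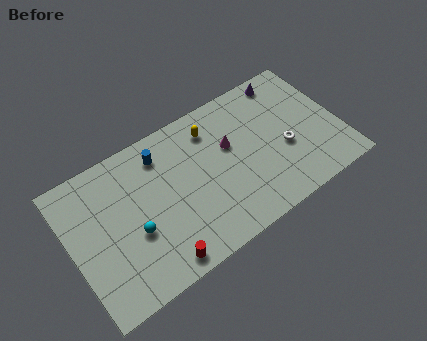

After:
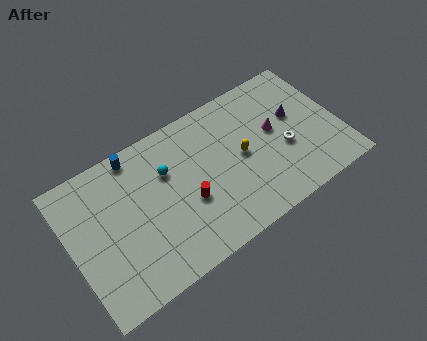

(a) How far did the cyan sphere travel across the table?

3.5

The cyan sphere moved from about (3.7, 3.5) to (6.2, 6.0), a distance of √(2.5² + 2.5²) ≈ 3.5.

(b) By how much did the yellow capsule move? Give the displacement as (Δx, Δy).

(1.5, -2.6)

From the two frames, the yellow capsule sits at roughly (9.2, 7.1) before and (10.7, 4.5) after.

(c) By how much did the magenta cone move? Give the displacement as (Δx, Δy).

(2.8, -0.5)

From the two frames, the magenta cone sits at roughly (10.1, 5.5) before and (12.9, 5.0) after.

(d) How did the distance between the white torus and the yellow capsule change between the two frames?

-2.6

Before: roughly 5.4 units apart; after: 2.8. That's 2.6 units closer together.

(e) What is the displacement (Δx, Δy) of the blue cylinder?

(-1.5, 0.8)

The blue cylinder started near (6.0, 7.2) and ended near (4.5, 8.0).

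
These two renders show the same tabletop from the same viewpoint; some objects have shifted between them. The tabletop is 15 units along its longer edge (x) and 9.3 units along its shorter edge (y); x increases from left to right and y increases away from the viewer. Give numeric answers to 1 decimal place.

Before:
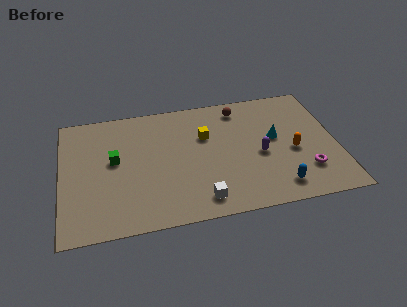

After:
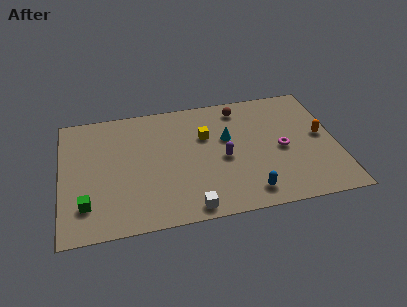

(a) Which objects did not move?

the yellow cube and the brown sphere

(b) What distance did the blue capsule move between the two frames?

1.6

The blue capsule was near (11.6, 1.5) before and (10.0, 1.4) after, so it travelled √(1.6² + 0.1²) ≈ 1.6 units.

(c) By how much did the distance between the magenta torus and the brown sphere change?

-2.2

They were about 6.4 units apart before and 4.2 after — 2.2 units closer together.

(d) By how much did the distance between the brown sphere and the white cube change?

+0.7

They were about 7.0 units apart before and 7.7 after — 0.7 units further apart.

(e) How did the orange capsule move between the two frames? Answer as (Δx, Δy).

(1.6, 0.9)

The orange capsule was at about (12.6, 4.0) and moved to about (14.2, 4.9).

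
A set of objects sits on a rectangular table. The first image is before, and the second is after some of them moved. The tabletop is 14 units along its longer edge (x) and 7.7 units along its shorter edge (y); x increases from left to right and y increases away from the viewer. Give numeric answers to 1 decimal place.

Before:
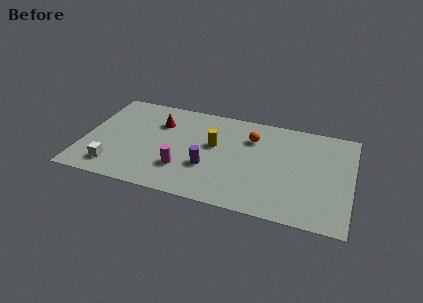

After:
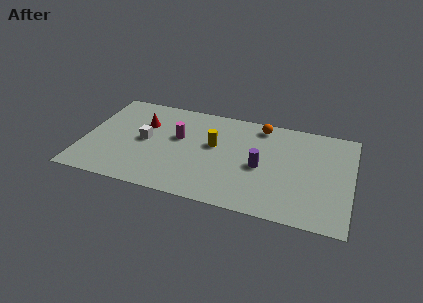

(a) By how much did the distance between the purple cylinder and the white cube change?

+1.1

Before: roughly 5.0 units apart; after: 6.1. That's 1.1 units further apart.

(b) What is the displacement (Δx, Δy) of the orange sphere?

(0.4, 1.1)

The orange sphere was at about (8.7, 5.6) and moved to about (9.1, 6.7).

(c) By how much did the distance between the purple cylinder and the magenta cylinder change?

+3.1

Before: roughly 1.4 units apart; after: 4.5. That's 3.1 units further apart.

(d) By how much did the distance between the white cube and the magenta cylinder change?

-1.8

They were about 3.6 units apart before and 1.8 after — 1.8 units closer together.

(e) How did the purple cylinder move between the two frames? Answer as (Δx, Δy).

(2.7, 0.8)

The purple cylinder started near (6.6, 2.7) and ended near (9.3, 3.5).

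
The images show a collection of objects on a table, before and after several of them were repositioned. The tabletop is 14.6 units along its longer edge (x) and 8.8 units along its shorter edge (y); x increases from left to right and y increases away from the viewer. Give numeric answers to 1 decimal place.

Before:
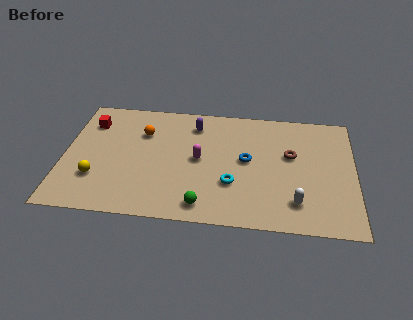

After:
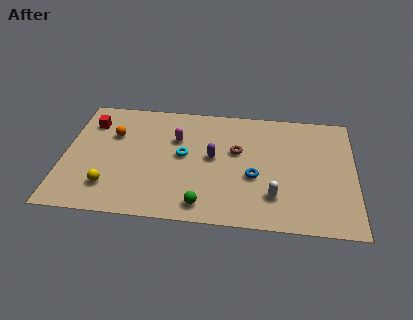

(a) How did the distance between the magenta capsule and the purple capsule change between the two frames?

-0.4

Before: roughly 2.6 units apart; after: 2.2. That's 0.4 units closer together.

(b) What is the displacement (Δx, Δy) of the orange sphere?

(-1.5, -0.3)

The orange sphere started near (3.9, 6.2) and ended near (2.4, 5.9).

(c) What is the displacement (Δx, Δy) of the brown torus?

(-2.7, 0.0)

From the two frames, the brown torus sits at roughly (11.4, 5.3) before and (8.7, 5.3) after.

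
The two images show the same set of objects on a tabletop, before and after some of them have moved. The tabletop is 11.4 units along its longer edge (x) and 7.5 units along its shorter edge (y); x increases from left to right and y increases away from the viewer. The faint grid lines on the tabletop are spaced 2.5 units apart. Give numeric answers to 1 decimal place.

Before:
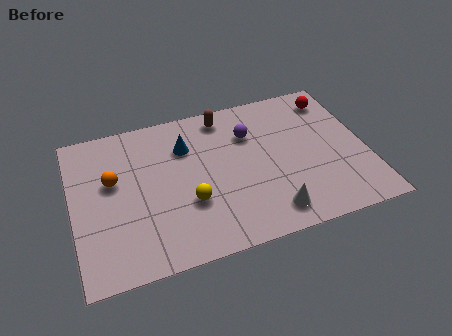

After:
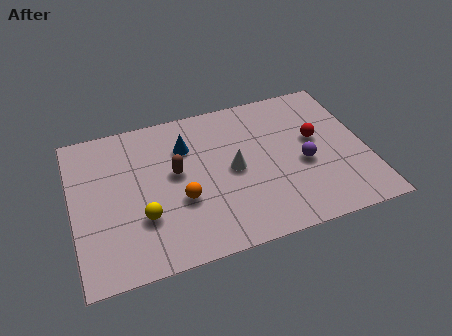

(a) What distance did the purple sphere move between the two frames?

2.8

From (7.0, 5.3) to (8.9, 3.2), the purple sphere covered √(1.9² + 2.1²) ≈ 2.8 units.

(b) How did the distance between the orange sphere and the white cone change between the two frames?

-4.4

They were about 6.7 units apart before and 2.3 after — 4.4 units closer together.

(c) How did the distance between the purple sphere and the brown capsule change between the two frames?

+3.5

The distance was about 1.5 in the first image and 5.0 in the second, so they moved 3.5 units further apart.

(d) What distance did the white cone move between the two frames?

2.8

The white cone was near (7.4, 1.2) before and (6.2, 3.7) after, so it travelled √(1.2² + 2.5²) ≈ 2.8 units.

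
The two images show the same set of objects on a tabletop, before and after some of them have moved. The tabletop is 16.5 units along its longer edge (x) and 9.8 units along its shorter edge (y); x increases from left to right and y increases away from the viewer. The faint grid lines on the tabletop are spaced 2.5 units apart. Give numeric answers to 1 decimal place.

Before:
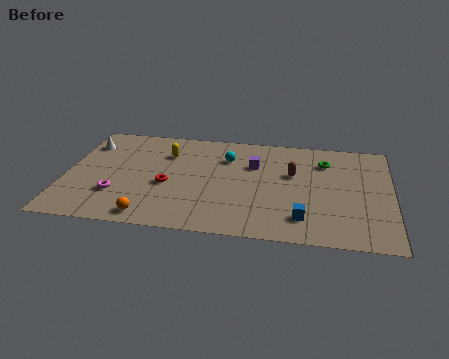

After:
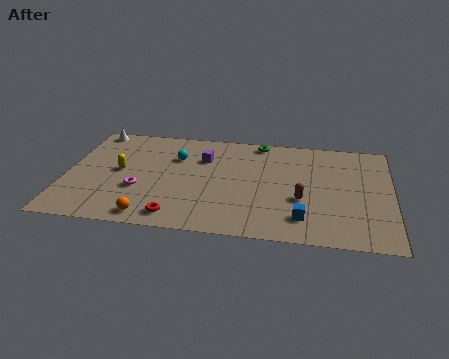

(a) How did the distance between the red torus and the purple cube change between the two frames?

+0.7

The distance was about 5.0 in the first image and 5.7 in the second, so they moved 0.7 units further apart.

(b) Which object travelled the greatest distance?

the green torus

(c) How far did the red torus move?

2.9

The red torus was near (5.2, 4.1) before and (5.8, 1.3) after, so it travelled √(0.6² + 2.8²) ≈ 2.9 units.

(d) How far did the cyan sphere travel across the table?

2.6

From (8.1, 7.1) to (5.5, 6.8), the cyan sphere covered √(2.6² + 0.3²) ≈ 2.6 units.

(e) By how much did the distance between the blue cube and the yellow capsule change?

+1.2

Before: roughly 8.7 units apart; after: 9.9. That's 1.2 units further apart.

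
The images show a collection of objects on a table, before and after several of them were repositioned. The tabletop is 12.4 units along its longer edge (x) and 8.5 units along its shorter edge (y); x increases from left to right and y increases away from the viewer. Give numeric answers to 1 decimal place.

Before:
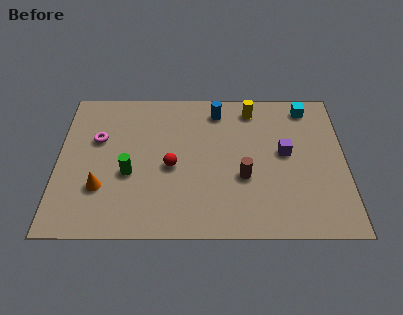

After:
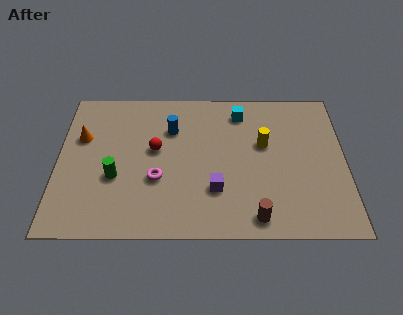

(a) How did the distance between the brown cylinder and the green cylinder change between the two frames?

+1.5

Before: roughly 4.9 units apart; after: 6.4. That's 1.5 units further apart.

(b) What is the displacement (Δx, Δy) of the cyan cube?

(-2.9, -0.3)

From the two frames, the cyan cube sits at roughly (10.8, 7.3) before and (7.9, 7.0) after.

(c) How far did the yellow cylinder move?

2.2

From (8.4, 7.2) to (8.9, 5.1), the yellow cylinder covered √(0.5² + 2.1²) ≈ 2.2 units.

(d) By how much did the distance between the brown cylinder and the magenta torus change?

-2.0

They were about 6.7 units apart before and 4.7 after — 2.0 units closer together.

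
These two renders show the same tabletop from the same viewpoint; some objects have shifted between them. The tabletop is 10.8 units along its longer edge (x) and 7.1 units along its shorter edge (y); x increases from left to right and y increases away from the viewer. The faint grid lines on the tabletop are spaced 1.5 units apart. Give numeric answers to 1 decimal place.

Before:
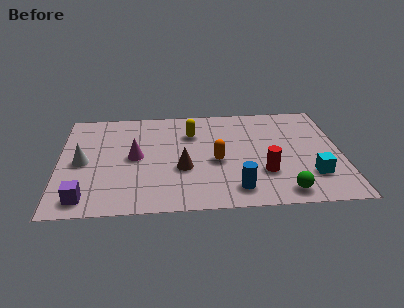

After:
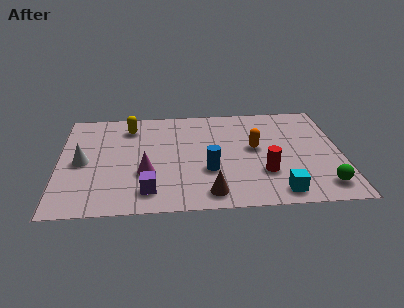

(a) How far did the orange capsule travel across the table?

1.7

From (6.0, 3.1) to (7.5, 3.9), the orange capsule covered √(1.5² + 0.8²) ≈ 1.7 units.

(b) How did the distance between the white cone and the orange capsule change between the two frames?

+1.5

They were about 5.1 units apart before and 6.6 after — 1.5 units further apart.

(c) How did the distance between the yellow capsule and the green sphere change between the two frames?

+3.2

Before: roughly 5.4 units apart; after: 8.6. That's 3.2 units further apart.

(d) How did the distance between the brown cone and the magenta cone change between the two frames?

+0.8

They were about 2.0 units apart before and 2.8 after — 0.8 units further apart.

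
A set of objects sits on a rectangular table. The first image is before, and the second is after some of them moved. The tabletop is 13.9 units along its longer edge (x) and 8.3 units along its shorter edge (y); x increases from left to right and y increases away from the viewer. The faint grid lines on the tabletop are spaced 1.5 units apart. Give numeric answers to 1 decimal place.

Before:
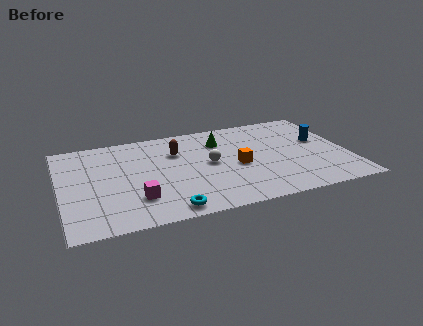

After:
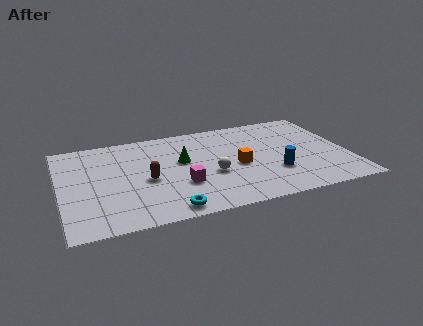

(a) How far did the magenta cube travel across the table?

2.3

From (3.5, 2.2) to (5.7, 2.8), the magenta cube covered √(2.2² + 0.6²) ≈ 2.3 units.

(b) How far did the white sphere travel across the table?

1.0

The white sphere moved from about (7.2, 4.3) to (7.2, 3.3), a distance of √(0.0² + 1.0²) ≈ 1.0.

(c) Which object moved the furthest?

the blue cylinder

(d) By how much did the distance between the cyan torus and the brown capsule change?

-2.1

The distance was about 5.0 in the first image and 2.9 in the second, so they moved 2.1 units closer together.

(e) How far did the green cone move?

2.4

From (7.9, 6.2) to (5.9, 4.9), the green cone covered √(2.0² + 1.3²) ≈ 2.4 units.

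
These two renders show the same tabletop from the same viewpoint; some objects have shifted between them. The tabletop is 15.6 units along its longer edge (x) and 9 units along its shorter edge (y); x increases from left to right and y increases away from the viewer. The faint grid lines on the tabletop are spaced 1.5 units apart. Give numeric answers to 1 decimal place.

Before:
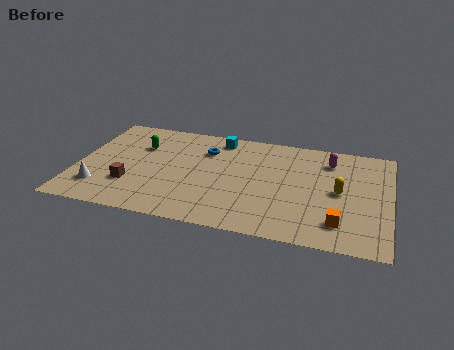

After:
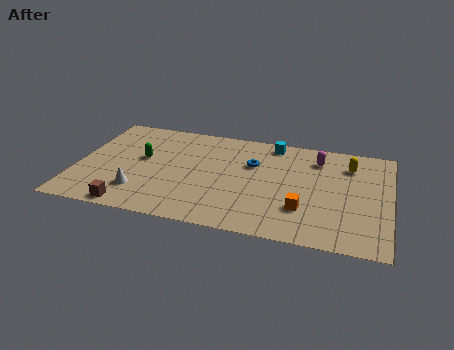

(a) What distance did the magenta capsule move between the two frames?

0.6

From (12.5, 7.1) to (11.9, 7.1), the magenta capsule covered √(0.6² + 0.0²) ≈ 0.6 units.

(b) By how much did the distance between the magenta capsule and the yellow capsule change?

-1.1

The distance was about 2.7 in the first image and 1.6 in the second, so they moved 1.1 units closer together.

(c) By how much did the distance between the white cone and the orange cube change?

-3.8

Before: roughly 11.9 units apart; after: 8.1. That's 3.8 units closer together.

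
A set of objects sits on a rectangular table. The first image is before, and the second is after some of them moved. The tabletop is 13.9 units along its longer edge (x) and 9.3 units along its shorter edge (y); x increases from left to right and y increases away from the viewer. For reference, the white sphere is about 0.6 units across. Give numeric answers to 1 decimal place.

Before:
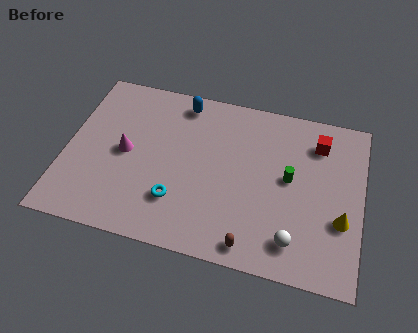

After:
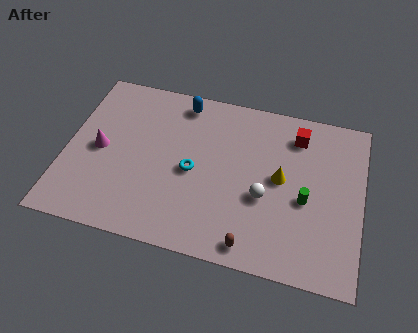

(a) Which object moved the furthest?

the yellow cone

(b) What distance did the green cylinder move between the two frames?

1.3

The green cylinder moved from about (10.5, 5.0) to (11.3, 4.0), a distance of √(0.8² + 1.0²) ≈ 1.3.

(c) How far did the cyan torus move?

1.9

From (5.4, 2.5) to (6.0, 4.3), the cyan torus covered √(0.6² + 1.8²) ≈ 1.9 units.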